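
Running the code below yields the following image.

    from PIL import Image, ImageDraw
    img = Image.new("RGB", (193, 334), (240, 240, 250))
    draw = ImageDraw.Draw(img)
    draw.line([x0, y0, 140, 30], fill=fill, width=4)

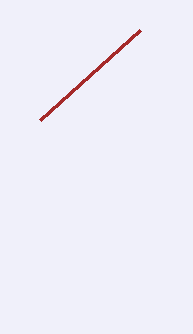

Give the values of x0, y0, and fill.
x0 = 40
y0 = 120
fill = 'brown'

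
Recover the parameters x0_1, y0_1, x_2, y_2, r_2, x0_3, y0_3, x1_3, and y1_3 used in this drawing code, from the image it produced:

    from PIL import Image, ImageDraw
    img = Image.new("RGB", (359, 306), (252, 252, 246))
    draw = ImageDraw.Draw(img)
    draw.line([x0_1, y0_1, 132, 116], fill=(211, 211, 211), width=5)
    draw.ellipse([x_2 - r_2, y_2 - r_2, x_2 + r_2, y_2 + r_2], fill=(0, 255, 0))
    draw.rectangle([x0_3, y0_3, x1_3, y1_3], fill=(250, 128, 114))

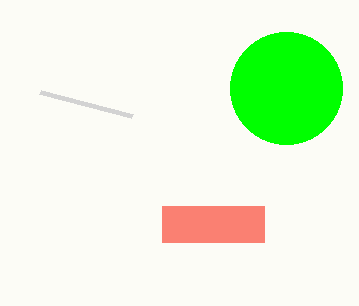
x0_1 = 40; y0_1 = 92; x_2 = 286; y_2 = 88; r_2 = 56; x0_3 = 162; y0_3 = 206; x1_3 = 264; y1_3 = 242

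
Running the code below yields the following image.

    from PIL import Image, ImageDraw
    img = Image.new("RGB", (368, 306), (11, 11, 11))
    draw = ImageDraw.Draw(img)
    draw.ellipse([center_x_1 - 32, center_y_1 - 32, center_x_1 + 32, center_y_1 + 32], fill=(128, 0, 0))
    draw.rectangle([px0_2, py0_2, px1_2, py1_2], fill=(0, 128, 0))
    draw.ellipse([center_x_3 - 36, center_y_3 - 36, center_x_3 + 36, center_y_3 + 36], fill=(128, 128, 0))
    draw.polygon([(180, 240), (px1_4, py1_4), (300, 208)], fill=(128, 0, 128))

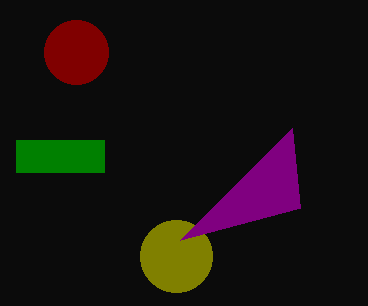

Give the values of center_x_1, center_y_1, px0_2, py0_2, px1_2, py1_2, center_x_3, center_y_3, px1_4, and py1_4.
center_x_1 = 76; center_y_1 = 52; px0_2 = 16; py0_2 = 140; px1_2 = 104; py1_2 = 172; center_x_3 = 176; center_y_3 = 256; px1_4 = 292; py1_4 = 128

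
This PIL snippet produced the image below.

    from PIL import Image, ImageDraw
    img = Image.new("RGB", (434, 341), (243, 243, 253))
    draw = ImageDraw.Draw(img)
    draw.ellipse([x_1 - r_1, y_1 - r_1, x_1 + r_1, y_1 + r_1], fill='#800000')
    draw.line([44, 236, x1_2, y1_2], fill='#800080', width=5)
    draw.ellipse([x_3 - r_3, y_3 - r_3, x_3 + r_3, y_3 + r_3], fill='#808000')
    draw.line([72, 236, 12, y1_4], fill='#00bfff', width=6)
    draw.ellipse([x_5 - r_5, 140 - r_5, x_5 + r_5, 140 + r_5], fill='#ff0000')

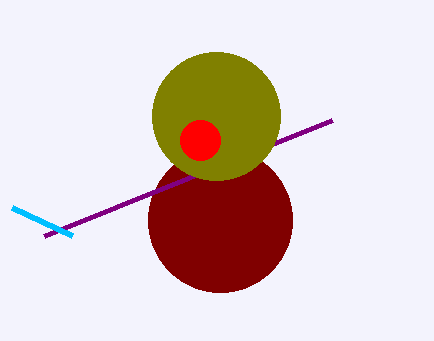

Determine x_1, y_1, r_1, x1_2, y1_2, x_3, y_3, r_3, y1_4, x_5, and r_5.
x_1 = 220
y_1 = 220
r_1 = 72
x1_2 = 332
y1_2 = 120
x_3 = 216
y_3 = 116
r_3 = 64
y1_4 = 208
x_5 = 200
r_5 = 20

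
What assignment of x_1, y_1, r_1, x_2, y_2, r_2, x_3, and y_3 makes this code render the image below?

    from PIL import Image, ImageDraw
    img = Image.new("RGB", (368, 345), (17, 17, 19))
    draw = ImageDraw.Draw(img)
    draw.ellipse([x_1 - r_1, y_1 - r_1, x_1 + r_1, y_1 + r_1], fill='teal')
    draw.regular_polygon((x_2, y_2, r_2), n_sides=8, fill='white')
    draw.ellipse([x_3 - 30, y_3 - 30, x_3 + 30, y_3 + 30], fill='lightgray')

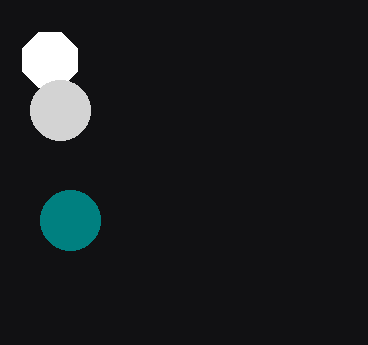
x_1 = 70; y_1 = 220; r_1 = 30; x_2 = 50; y_2 = 60; r_2 = 30; x_3 = 60; y_3 = 110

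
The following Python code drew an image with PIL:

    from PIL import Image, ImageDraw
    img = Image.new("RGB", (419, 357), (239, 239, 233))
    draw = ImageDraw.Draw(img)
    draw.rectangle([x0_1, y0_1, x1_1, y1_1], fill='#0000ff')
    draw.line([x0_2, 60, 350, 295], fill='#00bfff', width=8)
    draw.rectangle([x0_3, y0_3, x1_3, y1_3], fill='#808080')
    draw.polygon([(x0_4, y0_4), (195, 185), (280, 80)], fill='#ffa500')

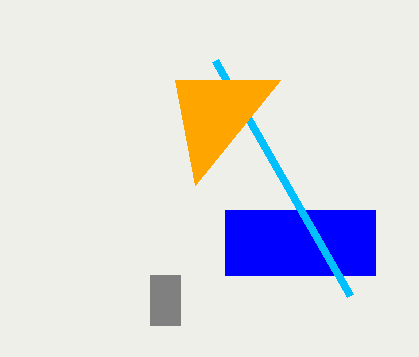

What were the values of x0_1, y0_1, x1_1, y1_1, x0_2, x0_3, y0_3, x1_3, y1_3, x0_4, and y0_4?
x0_1 = 225
y0_1 = 210
x1_1 = 375
y1_1 = 275
x0_2 = 215
x0_3 = 150
y0_3 = 275
x1_3 = 180
y1_3 = 325
x0_4 = 175
y0_4 = 80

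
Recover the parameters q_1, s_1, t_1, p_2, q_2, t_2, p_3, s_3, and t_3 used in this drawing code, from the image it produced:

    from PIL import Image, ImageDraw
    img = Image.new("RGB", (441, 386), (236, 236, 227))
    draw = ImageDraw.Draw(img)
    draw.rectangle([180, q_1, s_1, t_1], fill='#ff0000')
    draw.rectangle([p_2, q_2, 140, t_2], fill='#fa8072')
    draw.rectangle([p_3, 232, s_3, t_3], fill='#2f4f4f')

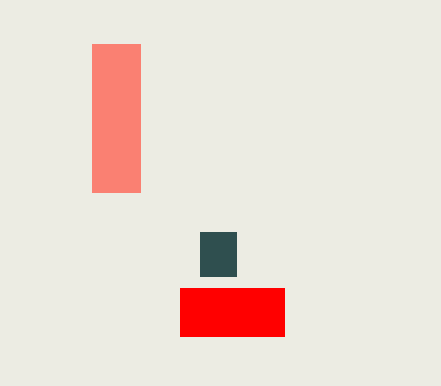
q_1 = 288
s_1 = 284
t_1 = 336
p_2 = 92
q_2 = 44
t_2 = 192
p_3 = 200
s_3 = 236
t_3 = 276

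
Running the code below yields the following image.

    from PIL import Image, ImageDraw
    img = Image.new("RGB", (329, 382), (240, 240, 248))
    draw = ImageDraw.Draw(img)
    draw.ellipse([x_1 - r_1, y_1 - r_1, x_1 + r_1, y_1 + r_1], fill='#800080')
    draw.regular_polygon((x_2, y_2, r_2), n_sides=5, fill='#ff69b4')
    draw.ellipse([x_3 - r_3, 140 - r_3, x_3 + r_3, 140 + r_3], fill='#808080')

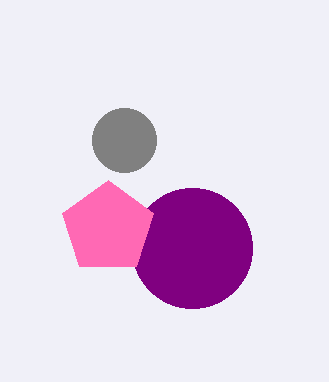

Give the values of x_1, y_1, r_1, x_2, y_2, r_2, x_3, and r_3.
x_1 = 192
y_1 = 248
r_1 = 60
x_2 = 108
y_2 = 228
r_2 = 48
x_3 = 124
r_3 = 32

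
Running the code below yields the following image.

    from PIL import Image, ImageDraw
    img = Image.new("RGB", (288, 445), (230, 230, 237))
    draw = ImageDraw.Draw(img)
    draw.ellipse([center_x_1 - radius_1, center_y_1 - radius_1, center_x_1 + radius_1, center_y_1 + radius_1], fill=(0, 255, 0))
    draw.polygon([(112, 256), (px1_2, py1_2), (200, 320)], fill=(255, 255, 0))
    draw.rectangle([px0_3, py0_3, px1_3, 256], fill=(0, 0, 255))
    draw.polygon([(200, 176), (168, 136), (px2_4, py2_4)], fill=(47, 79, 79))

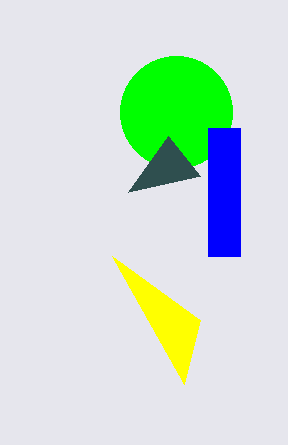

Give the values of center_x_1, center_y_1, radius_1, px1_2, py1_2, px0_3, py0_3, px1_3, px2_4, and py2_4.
center_x_1 = 176, center_y_1 = 112, radius_1 = 56, px1_2 = 184, py1_2 = 384, px0_3 = 208, py0_3 = 128, px1_3 = 240, px2_4 = 128, py2_4 = 192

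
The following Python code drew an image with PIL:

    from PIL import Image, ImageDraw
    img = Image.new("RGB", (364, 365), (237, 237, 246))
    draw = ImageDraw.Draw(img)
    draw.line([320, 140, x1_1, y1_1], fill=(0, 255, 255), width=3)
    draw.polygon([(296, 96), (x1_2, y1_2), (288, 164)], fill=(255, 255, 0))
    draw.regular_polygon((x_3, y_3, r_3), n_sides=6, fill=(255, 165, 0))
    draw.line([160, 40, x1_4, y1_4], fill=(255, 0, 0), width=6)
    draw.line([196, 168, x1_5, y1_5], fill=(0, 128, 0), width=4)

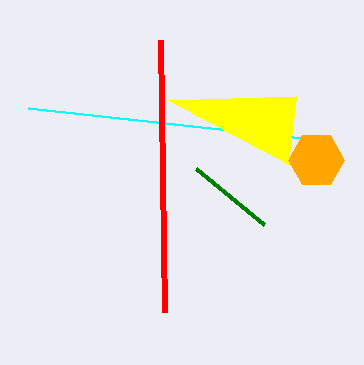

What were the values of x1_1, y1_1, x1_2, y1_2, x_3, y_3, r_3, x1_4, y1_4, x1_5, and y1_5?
x1_1 = 28
y1_1 = 108
x1_2 = 168
y1_2 = 100
x_3 = 316
y_3 = 160
r_3 = 28
x1_4 = 164
y1_4 = 312
x1_5 = 264
y1_5 = 224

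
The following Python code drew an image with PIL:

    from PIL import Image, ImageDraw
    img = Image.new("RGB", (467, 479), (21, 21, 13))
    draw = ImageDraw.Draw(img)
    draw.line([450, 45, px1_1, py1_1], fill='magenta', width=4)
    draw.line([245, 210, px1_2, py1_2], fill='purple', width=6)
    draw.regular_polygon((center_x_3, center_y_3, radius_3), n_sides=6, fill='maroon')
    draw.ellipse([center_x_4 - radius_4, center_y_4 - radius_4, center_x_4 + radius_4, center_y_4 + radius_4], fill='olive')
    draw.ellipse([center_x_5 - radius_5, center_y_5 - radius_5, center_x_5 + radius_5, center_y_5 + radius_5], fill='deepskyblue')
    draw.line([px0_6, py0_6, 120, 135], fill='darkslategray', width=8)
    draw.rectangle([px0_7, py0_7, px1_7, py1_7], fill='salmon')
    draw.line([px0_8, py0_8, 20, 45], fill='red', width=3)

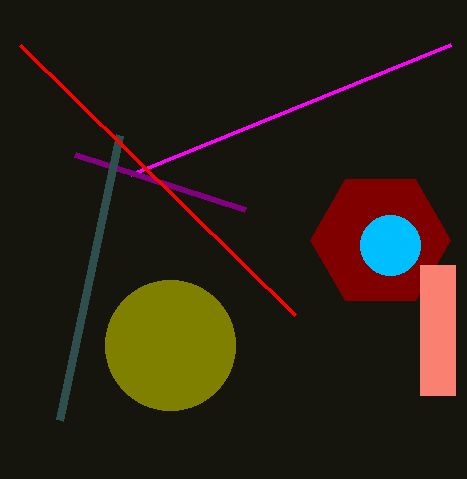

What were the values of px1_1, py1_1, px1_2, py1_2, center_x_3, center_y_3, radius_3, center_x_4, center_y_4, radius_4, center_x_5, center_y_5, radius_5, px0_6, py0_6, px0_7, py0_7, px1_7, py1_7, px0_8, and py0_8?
px1_1 = 130; py1_1 = 175; px1_2 = 75; py1_2 = 155; center_x_3 = 380; center_y_3 = 240; radius_3 = 70; center_x_4 = 170; center_y_4 = 345; radius_4 = 65; center_x_5 = 390; center_y_5 = 245; radius_5 = 30; px0_6 = 60; py0_6 = 420; px0_7 = 420; py0_7 = 265; px1_7 = 455; py1_7 = 395; px0_8 = 295; py0_8 = 315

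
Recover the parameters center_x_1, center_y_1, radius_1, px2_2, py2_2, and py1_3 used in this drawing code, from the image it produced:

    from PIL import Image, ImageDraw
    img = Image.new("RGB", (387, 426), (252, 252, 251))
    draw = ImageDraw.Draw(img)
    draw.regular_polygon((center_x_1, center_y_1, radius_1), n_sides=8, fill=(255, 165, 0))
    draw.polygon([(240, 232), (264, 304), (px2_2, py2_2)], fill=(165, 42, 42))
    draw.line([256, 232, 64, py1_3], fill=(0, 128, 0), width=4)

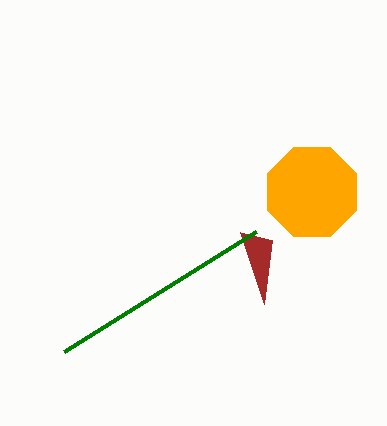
center_x_1 = 312; center_y_1 = 192; radius_1 = 48; px2_2 = 272; py2_2 = 240; py1_3 = 352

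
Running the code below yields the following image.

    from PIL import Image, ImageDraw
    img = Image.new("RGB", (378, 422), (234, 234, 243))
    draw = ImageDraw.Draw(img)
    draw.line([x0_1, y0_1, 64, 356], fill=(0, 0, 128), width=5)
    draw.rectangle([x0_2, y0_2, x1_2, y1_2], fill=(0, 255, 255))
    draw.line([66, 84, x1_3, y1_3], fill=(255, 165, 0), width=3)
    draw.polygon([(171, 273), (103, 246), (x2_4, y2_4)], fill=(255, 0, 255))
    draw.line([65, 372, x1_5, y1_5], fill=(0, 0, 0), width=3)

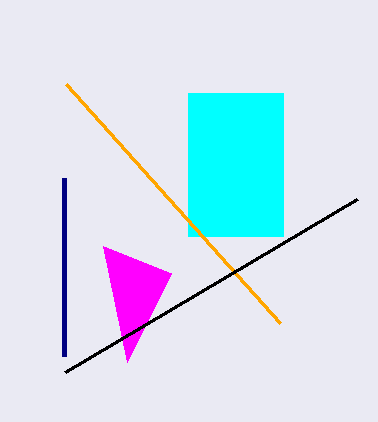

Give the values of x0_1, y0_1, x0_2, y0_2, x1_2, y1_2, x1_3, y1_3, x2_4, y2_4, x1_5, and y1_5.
x0_1 = 64; y0_1 = 178; x0_2 = 188; y0_2 = 93; x1_2 = 283; y1_2 = 236; x1_3 = 280; y1_3 = 323; x2_4 = 127; y2_4 = 362; x1_5 = 357; y1_5 = 199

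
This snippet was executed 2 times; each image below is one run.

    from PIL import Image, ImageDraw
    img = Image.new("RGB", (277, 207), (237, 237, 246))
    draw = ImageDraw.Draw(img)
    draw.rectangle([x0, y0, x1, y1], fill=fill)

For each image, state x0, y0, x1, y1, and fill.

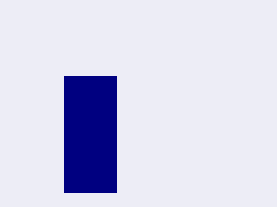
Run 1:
x0 = 64; y0 = 76; x1 = 116; y1 = 192; fill = 'navy'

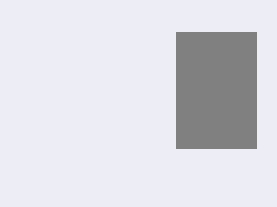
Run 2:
x0 = 176, y0 = 32, x1 = 256, y1 = 148, fill = 'gray'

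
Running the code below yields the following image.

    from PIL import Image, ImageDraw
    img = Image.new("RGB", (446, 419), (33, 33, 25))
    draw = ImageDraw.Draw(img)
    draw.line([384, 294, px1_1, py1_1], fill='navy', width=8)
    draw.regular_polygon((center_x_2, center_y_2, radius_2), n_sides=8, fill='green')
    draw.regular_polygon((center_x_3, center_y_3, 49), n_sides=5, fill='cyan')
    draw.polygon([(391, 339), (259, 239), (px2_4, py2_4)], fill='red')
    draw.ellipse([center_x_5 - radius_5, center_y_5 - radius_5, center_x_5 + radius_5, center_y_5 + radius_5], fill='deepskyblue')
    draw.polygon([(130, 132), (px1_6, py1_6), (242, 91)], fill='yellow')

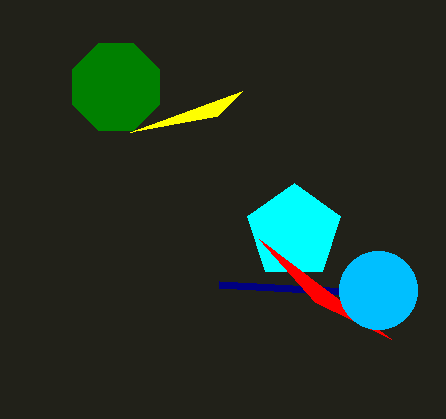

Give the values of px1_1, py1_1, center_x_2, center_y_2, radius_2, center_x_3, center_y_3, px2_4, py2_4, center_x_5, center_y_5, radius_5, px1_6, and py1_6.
px1_1 = 219, py1_1 = 285, center_x_2 = 116, center_y_2 = 87, radius_2 = 47, center_x_3 = 294, center_y_3 = 232, px2_4 = 315, py2_4 = 302, center_x_5 = 378, center_y_5 = 290, radius_5 = 39, px1_6 = 217, py1_6 = 116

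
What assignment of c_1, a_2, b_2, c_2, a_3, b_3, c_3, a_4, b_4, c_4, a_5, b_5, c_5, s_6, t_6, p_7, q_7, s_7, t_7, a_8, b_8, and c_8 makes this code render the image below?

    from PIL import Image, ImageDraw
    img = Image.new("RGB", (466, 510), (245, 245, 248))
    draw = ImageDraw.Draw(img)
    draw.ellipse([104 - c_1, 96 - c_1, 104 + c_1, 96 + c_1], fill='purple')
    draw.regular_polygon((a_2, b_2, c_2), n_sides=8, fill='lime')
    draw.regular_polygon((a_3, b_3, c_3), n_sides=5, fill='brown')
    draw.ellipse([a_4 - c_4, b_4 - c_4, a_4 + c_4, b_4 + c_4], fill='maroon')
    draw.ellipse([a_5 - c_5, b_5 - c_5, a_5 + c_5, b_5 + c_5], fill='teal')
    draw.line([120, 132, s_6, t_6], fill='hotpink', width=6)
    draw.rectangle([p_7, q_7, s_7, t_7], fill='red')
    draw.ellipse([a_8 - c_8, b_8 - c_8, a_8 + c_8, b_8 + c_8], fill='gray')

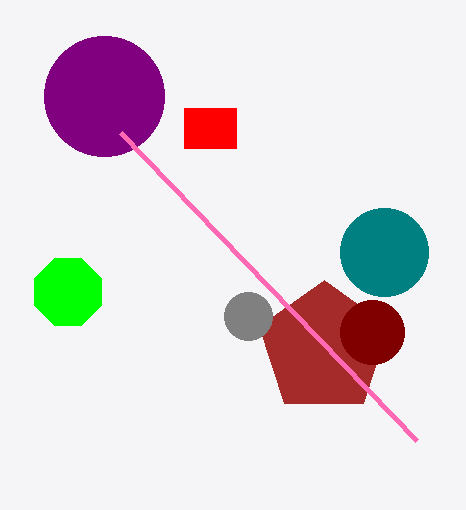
c_1 = 60
a_2 = 68
b_2 = 292
c_2 = 36
a_3 = 324
b_3 = 348
c_3 = 68
a_4 = 372
b_4 = 332
c_4 = 32
a_5 = 384
b_5 = 252
c_5 = 44
s_6 = 416
t_6 = 440
p_7 = 184
q_7 = 108
s_7 = 236
t_7 = 148
a_8 = 248
b_8 = 316
c_8 = 24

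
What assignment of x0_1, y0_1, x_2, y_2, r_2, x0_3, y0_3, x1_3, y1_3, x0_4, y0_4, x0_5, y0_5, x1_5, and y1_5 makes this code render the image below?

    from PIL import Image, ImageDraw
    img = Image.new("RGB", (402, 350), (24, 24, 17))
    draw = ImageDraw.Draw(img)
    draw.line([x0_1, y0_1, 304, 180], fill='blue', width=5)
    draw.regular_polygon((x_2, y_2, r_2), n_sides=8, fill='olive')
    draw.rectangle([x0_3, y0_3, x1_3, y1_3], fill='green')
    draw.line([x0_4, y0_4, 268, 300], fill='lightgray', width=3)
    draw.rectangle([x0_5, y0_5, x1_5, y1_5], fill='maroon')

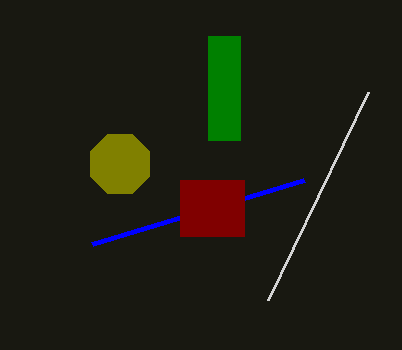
x0_1 = 92
y0_1 = 244
x_2 = 120
y_2 = 164
r_2 = 32
x0_3 = 208
y0_3 = 36
x1_3 = 240
y1_3 = 140
x0_4 = 368
y0_4 = 92
x0_5 = 180
y0_5 = 180
x1_5 = 244
y1_5 = 236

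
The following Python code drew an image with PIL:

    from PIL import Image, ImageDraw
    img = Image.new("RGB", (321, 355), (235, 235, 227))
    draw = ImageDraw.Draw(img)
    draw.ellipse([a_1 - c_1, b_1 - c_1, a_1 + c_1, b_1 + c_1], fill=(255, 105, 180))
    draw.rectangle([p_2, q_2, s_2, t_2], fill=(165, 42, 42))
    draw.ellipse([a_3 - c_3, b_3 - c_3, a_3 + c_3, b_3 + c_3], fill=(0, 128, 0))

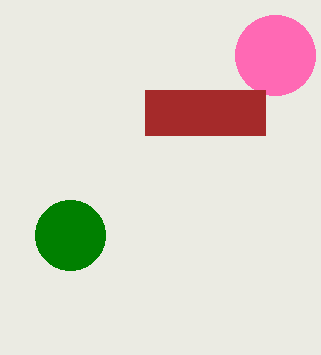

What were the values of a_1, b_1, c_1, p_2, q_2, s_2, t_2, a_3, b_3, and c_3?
a_1 = 275
b_1 = 55
c_1 = 40
p_2 = 145
q_2 = 90
s_2 = 265
t_2 = 135
a_3 = 70
b_3 = 235
c_3 = 35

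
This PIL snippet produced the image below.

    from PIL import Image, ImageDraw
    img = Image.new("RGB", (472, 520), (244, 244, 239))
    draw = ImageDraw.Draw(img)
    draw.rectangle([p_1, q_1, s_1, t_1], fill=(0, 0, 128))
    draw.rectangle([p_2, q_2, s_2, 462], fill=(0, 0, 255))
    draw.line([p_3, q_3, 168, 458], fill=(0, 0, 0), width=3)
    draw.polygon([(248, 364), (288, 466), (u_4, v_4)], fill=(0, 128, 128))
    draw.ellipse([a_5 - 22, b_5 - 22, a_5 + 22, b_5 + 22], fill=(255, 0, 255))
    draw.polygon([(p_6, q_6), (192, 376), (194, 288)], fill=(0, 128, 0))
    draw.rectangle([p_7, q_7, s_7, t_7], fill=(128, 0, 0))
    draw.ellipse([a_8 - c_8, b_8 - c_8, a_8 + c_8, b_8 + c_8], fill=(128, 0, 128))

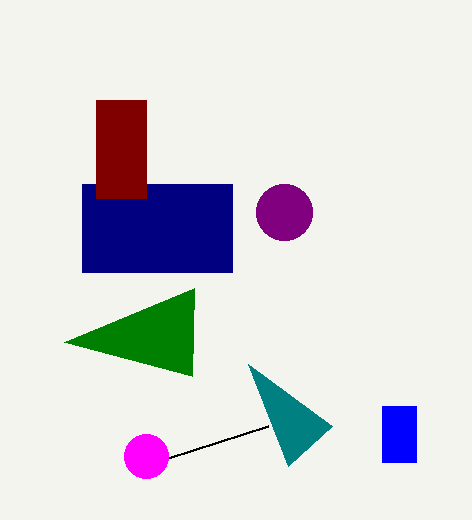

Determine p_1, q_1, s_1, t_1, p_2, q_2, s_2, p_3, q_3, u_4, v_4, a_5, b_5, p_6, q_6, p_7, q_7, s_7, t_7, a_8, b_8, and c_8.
p_1 = 82
q_1 = 184
s_1 = 232
t_1 = 272
p_2 = 382
q_2 = 406
s_2 = 416
p_3 = 268
q_3 = 426
u_4 = 332
v_4 = 426
a_5 = 146
b_5 = 456
p_6 = 64
q_6 = 342
p_7 = 96
q_7 = 100
s_7 = 146
t_7 = 198
a_8 = 284
b_8 = 212
c_8 = 28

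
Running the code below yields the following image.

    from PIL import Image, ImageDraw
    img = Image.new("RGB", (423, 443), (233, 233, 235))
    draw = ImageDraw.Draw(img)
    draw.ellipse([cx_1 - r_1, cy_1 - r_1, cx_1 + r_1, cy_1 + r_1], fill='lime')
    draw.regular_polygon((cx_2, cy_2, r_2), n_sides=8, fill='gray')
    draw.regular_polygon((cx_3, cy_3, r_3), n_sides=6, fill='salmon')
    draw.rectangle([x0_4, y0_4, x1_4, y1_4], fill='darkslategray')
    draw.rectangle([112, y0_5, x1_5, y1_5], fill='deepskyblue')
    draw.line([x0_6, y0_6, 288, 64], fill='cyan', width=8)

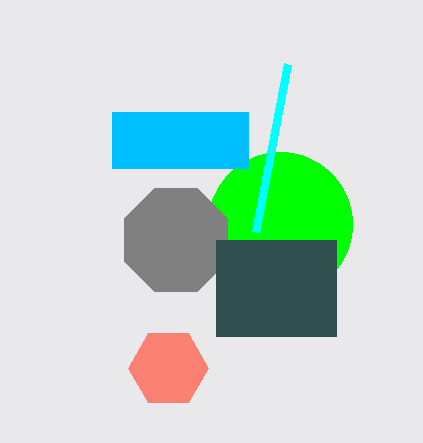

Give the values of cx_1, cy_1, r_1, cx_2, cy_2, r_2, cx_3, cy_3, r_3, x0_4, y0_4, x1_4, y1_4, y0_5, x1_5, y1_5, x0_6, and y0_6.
cx_1 = 280; cy_1 = 224; r_1 = 72; cx_2 = 176; cy_2 = 240; r_2 = 56; cx_3 = 168; cy_3 = 368; r_3 = 40; x0_4 = 216; y0_4 = 240; x1_4 = 336; y1_4 = 336; y0_5 = 112; x1_5 = 248; y1_5 = 168; x0_6 = 256; y0_6 = 232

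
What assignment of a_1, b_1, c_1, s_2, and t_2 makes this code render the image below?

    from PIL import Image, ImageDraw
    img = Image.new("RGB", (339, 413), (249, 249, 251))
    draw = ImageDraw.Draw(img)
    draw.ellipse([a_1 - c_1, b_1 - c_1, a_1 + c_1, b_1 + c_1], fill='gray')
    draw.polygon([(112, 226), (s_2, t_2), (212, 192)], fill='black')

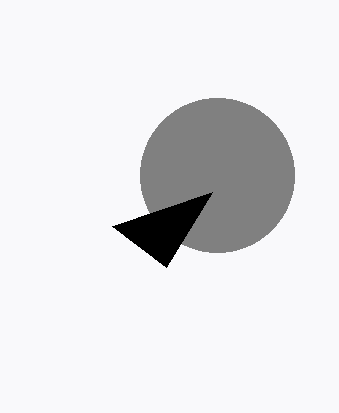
a_1 = 217; b_1 = 175; c_1 = 77; s_2 = 166; t_2 = 267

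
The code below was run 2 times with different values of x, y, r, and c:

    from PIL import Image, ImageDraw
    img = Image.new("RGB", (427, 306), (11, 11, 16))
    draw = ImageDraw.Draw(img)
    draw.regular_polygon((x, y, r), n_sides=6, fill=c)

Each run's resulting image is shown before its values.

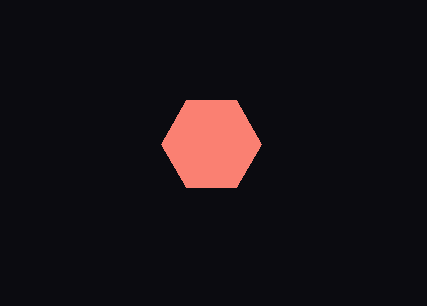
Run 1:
x = 211; y = 144; r = 50; c = 'salmon'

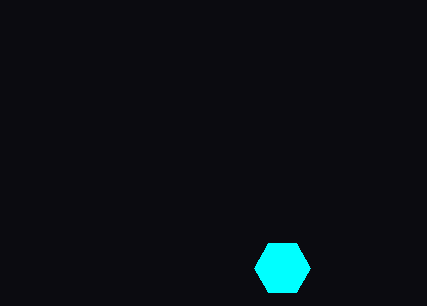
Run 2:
x = 282, y = 268, r = 28, c = 'cyan'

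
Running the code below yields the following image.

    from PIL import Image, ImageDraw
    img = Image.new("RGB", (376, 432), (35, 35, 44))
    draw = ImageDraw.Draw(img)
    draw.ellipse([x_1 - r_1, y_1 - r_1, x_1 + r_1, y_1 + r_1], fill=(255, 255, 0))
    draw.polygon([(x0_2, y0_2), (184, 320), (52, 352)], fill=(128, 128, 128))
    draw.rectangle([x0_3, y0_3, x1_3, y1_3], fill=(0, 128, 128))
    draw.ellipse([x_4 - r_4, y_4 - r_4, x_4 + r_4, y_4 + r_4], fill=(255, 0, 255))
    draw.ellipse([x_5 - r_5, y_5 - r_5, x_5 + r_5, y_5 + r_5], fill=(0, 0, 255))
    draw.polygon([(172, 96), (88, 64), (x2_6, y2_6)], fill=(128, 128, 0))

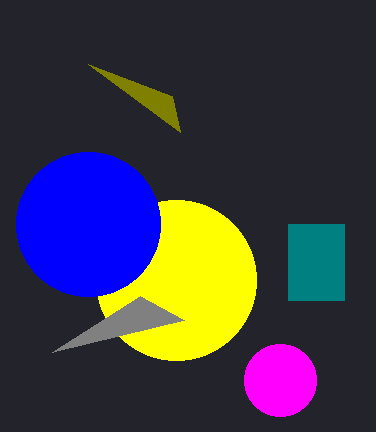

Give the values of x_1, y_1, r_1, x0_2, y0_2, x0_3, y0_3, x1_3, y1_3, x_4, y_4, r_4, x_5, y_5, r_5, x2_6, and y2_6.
x_1 = 176, y_1 = 280, r_1 = 80, x0_2 = 140, y0_2 = 296, x0_3 = 288, y0_3 = 224, x1_3 = 344, y1_3 = 300, x_4 = 280, y_4 = 380, r_4 = 36, x_5 = 88, y_5 = 224, r_5 = 72, x2_6 = 180, y2_6 = 132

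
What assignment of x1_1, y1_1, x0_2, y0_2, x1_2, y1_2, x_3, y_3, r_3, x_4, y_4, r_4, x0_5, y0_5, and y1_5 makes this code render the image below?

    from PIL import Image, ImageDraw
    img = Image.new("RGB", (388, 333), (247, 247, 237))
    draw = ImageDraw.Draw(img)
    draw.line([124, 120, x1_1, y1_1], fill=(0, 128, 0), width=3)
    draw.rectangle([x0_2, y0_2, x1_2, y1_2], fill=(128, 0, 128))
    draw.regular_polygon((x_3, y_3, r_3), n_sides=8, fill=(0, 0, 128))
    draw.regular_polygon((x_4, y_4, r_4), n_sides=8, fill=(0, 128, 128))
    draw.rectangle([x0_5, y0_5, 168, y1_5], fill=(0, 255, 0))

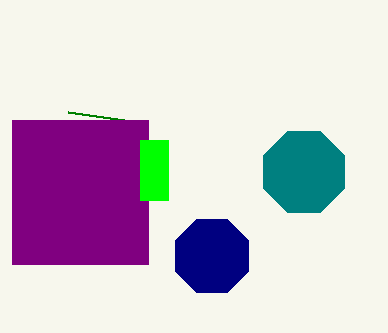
x1_1 = 68; y1_1 = 112; x0_2 = 12; y0_2 = 120; x1_2 = 148; y1_2 = 264; x_3 = 212; y_3 = 256; r_3 = 40; x_4 = 304; y_4 = 172; r_4 = 44; x0_5 = 140; y0_5 = 140; y1_5 = 200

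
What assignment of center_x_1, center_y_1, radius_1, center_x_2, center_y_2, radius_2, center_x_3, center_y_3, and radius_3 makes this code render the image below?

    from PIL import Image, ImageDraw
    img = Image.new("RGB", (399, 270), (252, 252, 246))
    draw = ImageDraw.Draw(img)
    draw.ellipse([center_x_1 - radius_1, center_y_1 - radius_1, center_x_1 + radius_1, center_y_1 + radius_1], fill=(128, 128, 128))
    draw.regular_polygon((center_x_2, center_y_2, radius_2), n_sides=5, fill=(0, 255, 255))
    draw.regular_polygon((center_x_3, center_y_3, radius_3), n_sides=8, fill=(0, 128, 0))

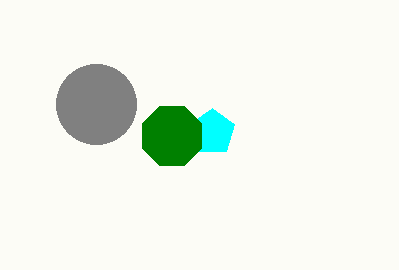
center_x_1 = 96; center_y_1 = 104; radius_1 = 40; center_x_2 = 212; center_y_2 = 132; radius_2 = 24; center_x_3 = 172; center_y_3 = 136; radius_3 = 32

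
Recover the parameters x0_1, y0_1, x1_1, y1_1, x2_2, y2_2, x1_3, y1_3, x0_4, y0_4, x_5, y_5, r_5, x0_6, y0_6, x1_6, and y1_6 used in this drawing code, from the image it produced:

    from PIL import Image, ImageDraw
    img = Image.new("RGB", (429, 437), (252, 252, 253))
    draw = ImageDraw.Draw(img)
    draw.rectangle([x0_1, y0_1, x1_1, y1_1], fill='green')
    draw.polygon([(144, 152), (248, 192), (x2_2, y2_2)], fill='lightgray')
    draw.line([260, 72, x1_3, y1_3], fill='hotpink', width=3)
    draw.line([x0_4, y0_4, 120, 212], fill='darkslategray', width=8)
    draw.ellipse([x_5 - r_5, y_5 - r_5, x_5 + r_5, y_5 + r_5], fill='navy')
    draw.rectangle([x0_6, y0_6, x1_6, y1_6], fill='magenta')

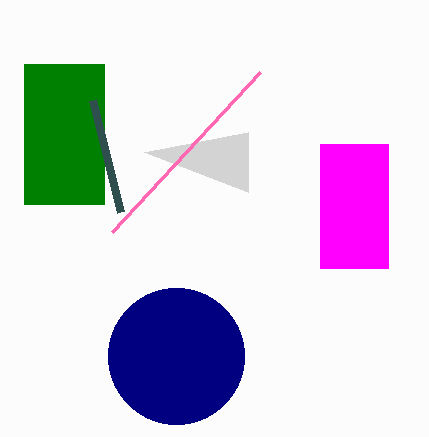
x0_1 = 24, y0_1 = 64, x1_1 = 104, y1_1 = 204, x2_2 = 248, y2_2 = 132, x1_3 = 112, y1_3 = 232, x0_4 = 92, y0_4 = 100, x_5 = 176, y_5 = 356, r_5 = 68, x0_6 = 320, y0_6 = 144, x1_6 = 388, y1_6 = 268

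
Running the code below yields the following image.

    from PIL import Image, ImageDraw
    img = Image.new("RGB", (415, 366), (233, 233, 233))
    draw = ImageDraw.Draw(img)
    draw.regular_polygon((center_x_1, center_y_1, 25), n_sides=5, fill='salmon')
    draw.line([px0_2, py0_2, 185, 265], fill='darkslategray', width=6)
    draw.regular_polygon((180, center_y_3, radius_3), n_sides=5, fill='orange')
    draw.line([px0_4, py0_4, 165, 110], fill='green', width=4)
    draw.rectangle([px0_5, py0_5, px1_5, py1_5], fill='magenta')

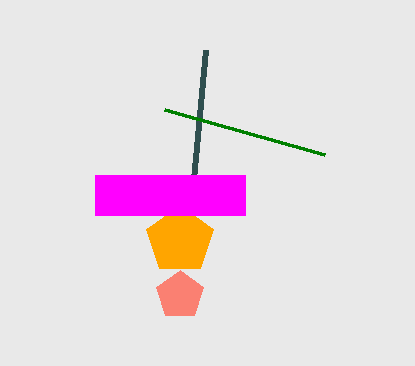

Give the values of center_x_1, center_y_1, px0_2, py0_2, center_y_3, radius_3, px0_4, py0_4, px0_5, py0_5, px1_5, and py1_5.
center_x_1 = 180, center_y_1 = 295, px0_2 = 205, py0_2 = 50, center_y_3 = 240, radius_3 = 35, px0_4 = 325, py0_4 = 155, px0_5 = 95, py0_5 = 175, px1_5 = 245, py1_5 = 215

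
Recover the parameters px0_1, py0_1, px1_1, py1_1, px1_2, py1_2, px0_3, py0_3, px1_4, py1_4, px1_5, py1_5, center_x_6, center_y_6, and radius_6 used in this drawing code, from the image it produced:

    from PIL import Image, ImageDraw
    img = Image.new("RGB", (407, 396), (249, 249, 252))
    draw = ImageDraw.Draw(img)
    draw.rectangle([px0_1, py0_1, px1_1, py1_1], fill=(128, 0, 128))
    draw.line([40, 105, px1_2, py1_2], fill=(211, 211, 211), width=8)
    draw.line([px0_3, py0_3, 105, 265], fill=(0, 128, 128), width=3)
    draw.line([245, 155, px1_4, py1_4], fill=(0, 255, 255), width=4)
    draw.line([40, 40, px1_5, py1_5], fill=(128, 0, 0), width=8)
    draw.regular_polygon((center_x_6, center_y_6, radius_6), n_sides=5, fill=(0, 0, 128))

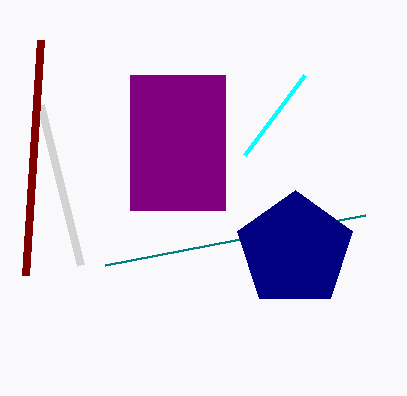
px0_1 = 130, py0_1 = 75, px1_1 = 225, py1_1 = 210, px1_2 = 80, py1_2 = 265, px0_3 = 365, py0_3 = 215, px1_4 = 305, py1_4 = 75, px1_5 = 25, py1_5 = 275, center_x_6 = 295, center_y_6 = 250, radius_6 = 60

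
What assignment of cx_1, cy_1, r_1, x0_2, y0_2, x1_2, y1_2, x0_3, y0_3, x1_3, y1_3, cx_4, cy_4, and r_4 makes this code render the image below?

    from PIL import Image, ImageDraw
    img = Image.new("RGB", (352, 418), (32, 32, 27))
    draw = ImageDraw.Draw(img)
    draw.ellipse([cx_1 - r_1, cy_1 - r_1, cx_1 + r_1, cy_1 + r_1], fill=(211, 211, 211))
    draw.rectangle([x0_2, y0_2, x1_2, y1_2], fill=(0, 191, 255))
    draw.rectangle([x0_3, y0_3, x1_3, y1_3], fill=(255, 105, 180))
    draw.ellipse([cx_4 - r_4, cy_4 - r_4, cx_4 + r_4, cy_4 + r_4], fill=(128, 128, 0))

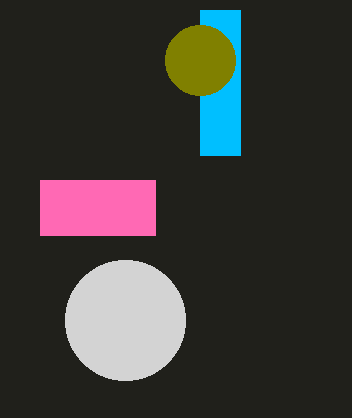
cx_1 = 125; cy_1 = 320; r_1 = 60; x0_2 = 200; y0_2 = 10; x1_2 = 240; y1_2 = 155; x0_3 = 40; y0_3 = 180; x1_3 = 155; y1_3 = 235; cx_4 = 200; cy_4 = 60; r_4 = 35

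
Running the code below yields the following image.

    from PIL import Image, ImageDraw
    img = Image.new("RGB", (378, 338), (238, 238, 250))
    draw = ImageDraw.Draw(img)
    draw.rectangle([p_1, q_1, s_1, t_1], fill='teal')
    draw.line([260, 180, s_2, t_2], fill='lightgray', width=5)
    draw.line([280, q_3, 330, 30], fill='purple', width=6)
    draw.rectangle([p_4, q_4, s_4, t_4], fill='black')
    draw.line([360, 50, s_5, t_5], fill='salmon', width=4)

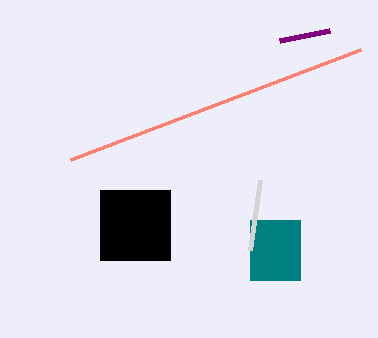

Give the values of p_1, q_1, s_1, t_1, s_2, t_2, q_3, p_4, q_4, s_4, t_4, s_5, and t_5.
p_1 = 250; q_1 = 220; s_1 = 300; t_1 = 280; s_2 = 250; t_2 = 250; q_3 = 40; p_4 = 100; q_4 = 190; s_4 = 170; t_4 = 260; s_5 = 70; t_5 = 160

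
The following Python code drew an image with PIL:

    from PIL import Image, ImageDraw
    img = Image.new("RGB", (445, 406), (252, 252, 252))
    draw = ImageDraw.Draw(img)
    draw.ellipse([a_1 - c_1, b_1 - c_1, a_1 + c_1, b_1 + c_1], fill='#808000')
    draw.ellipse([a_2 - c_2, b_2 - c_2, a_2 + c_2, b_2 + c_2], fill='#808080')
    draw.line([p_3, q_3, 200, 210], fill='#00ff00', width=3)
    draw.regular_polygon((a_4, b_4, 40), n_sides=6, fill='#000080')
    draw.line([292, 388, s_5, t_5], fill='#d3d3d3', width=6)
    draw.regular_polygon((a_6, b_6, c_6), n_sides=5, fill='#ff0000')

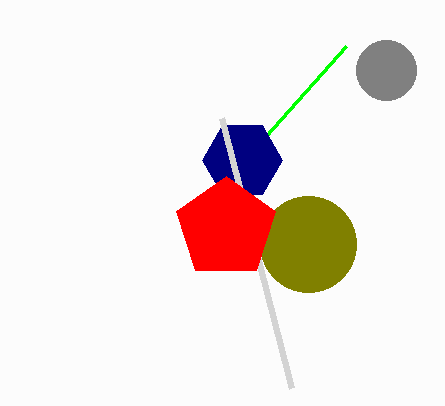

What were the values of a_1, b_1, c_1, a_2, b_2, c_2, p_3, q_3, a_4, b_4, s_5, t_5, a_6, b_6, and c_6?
a_1 = 308
b_1 = 244
c_1 = 48
a_2 = 386
b_2 = 70
c_2 = 30
p_3 = 346
q_3 = 46
a_4 = 242
b_4 = 160
s_5 = 222
t_5 = 118
a_6 = 226
b_6 = 228
c_6 = 52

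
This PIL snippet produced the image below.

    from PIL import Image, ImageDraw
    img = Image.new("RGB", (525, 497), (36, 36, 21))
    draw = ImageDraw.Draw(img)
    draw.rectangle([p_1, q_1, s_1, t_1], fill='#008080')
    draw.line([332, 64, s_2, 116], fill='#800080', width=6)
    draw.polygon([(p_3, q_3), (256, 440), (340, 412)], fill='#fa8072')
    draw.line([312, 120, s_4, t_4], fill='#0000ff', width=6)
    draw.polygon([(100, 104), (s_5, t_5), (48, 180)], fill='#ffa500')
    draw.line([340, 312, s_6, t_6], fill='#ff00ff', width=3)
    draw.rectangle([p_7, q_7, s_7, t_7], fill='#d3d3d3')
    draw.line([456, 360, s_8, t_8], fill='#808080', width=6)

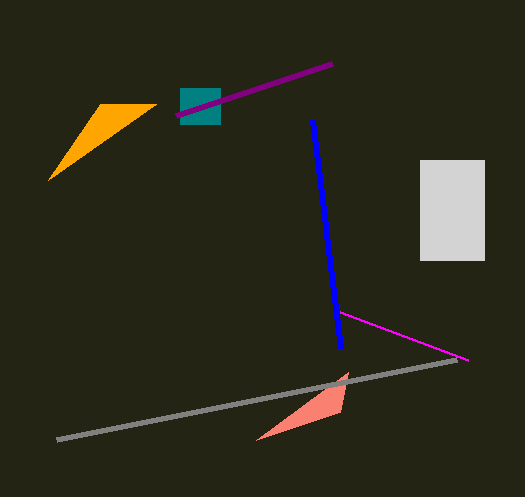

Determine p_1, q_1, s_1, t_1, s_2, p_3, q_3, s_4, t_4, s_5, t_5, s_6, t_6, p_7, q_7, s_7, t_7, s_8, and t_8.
p_1 = 180, q_1 = 88, s_1 = 220, t_1 = 124, s_2 = 176, p_3 = 348, q_3 = 372, s_4 = 340, t_4 = 348, s_5 = 156, t_5 = 104, s_6 = 468, t_6 = 360, p_7 = 420, q_7 = 160, s_7 = 484, t_7 = 260, s_8 = 56, t_8 = 440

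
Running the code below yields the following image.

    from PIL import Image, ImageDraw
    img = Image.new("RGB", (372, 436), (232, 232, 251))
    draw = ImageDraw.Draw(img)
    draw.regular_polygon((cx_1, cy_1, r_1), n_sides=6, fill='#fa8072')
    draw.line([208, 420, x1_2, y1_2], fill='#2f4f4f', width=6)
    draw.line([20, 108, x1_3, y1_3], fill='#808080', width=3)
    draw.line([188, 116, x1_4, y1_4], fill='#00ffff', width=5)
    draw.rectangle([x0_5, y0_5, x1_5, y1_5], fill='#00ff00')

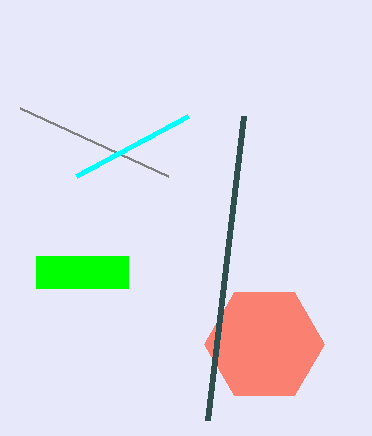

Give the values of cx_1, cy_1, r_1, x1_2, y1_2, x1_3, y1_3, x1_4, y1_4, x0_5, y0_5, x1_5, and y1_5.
cx_1 = 264
cy_1 = 344
r_1 = 60
x1_2 = 244
y1_2 = 116
x1_3 = 168
y1_3 = 176
x1_4 = 76
y1_4 = 176
x0_5 = 36
y0_5 = 256
x1_5 = 128
y1_5 = 288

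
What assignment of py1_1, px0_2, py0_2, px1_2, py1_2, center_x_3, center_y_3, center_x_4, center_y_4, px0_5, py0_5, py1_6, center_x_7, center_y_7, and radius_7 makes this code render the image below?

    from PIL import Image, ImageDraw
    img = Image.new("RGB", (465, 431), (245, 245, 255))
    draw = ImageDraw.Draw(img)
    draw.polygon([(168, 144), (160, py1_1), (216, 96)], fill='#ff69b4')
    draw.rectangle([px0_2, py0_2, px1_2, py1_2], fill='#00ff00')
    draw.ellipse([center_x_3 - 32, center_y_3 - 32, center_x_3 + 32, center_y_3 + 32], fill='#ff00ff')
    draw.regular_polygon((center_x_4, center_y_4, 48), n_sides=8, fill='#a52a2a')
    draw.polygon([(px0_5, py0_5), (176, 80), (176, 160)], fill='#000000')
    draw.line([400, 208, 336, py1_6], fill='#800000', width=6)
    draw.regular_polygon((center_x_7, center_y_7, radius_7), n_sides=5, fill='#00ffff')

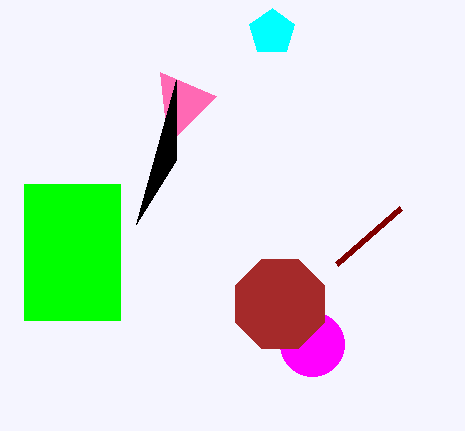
py1_1 = 72
px0_2 = 24
py0_2 = 184
px1_2 = 120
py1_2 = 320
center_x_3 = 312
center_y_3 = 344
center_x_4 = 280
center_y_4 = 304
px0_5 = 136
py0_5 = 224
py1_6 = 264
center_x_7 = 272
center_y_7 = 32
radius_7 = 24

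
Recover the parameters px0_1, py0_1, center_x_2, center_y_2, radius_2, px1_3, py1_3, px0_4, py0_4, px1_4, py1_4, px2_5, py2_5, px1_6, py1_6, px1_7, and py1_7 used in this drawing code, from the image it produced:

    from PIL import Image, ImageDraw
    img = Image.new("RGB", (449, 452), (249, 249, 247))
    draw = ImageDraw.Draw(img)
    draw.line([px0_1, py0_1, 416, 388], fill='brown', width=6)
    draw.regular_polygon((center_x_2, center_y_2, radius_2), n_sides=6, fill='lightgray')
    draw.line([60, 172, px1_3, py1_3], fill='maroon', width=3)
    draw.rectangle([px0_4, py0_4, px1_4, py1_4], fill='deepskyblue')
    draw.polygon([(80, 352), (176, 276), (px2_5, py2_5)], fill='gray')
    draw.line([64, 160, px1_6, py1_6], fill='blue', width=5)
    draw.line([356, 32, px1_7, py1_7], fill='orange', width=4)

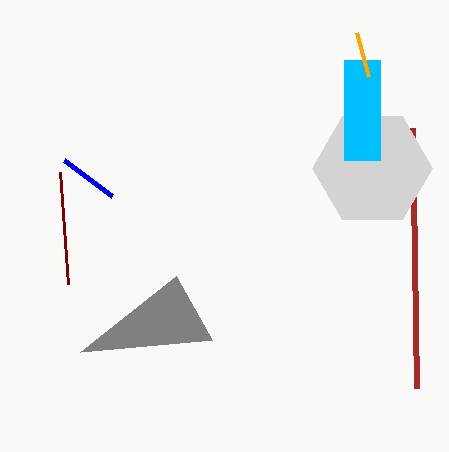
px0_1 = 412
py0_1 = 128
center_x_2 = 372
center_y_2 = 168
radius_2 = 60
px1_3 = 68
py1_3 = 284
px0_4 = 344
py0_4 = 60
px1_4 = 380
py1_4 = 160
px2_5 = 212
py2_5 = 340
px1_6 = 112
py1_6 = 196
px1_7 = 368
py1_7 = 76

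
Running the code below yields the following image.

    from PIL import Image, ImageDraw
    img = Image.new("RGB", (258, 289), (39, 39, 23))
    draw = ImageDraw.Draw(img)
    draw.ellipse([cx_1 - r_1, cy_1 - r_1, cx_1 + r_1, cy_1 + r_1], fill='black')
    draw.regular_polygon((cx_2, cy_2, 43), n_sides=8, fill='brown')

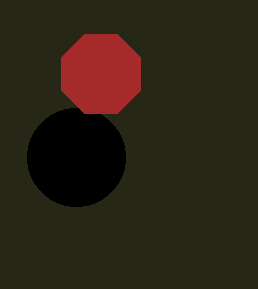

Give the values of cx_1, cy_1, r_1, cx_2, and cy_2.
cx_1 = 76; cy_1 = 157; r_1 = 49; cx_2 = 101; cy_2 = 74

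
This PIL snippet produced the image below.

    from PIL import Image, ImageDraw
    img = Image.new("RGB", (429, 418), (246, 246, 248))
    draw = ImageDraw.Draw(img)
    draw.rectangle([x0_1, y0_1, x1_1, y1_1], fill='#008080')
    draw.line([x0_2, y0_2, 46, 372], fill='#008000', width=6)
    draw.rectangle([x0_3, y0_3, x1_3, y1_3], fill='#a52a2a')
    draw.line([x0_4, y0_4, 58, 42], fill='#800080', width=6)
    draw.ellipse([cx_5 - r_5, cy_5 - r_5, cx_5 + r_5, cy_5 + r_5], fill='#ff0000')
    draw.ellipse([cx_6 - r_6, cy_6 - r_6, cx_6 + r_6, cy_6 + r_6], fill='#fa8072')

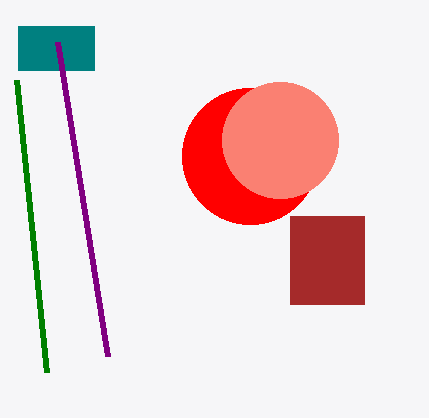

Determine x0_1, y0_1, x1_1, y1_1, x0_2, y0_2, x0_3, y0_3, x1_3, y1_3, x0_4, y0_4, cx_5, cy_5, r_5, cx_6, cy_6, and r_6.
x0_1 = 18, y0_1 = 26, x1_1 = 94, y1_1 = 70, x0_2 = 16, y0_2 = 80, x0_3 = 290, y0_3 = 216, x1_3 = 364, y1_3 = 304, x0_4 = 108, y0_4 = 356, cx_5 = 250, cy_5 = 156, r_5 = 68, cx_6 = 280, cy_6 = 140, r_6 = 58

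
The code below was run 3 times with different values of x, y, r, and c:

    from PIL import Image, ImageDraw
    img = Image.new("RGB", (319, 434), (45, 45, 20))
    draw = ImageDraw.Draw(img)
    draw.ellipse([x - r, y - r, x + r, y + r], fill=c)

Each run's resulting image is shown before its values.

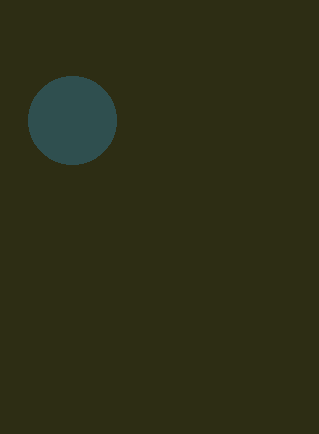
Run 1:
x = 72, y = 120, r = 44, c = 'darkslategray'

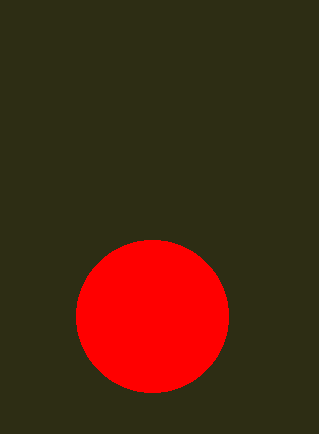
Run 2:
x = 152, y = 316, r = 76, c = 'red'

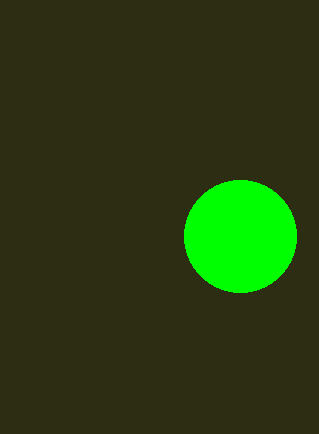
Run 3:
x = 240
y = 236
r = 56
c = 'lime'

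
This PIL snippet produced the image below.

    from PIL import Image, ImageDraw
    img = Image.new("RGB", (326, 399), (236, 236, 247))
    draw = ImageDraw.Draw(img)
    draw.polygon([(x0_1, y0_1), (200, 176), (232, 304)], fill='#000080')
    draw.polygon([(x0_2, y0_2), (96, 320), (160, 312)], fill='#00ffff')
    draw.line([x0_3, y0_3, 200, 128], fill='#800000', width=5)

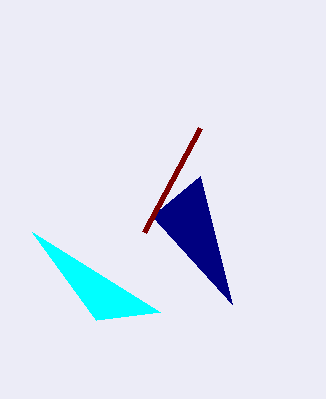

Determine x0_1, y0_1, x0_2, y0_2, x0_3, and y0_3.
x0_1 = 152, y0_1 = 216, x0_2 = 32, y0_2 = 232, x0_3 = 144, y0_3 = 232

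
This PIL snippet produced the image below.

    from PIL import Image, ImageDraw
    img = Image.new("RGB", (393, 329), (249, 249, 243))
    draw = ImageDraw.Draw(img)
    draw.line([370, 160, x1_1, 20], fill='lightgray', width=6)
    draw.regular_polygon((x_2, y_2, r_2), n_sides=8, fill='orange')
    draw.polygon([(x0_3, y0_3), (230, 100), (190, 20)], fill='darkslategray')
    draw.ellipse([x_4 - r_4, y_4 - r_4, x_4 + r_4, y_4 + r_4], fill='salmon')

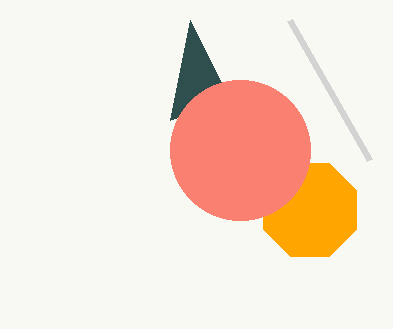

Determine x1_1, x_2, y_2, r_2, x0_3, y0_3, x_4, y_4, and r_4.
x1_1 = 290
x_2 = 310
y_2 = 210
r_2 = 50
x0_3 = 170
y0_3 = 120
x_4 = 240
y_4 = 150
r_4 = 70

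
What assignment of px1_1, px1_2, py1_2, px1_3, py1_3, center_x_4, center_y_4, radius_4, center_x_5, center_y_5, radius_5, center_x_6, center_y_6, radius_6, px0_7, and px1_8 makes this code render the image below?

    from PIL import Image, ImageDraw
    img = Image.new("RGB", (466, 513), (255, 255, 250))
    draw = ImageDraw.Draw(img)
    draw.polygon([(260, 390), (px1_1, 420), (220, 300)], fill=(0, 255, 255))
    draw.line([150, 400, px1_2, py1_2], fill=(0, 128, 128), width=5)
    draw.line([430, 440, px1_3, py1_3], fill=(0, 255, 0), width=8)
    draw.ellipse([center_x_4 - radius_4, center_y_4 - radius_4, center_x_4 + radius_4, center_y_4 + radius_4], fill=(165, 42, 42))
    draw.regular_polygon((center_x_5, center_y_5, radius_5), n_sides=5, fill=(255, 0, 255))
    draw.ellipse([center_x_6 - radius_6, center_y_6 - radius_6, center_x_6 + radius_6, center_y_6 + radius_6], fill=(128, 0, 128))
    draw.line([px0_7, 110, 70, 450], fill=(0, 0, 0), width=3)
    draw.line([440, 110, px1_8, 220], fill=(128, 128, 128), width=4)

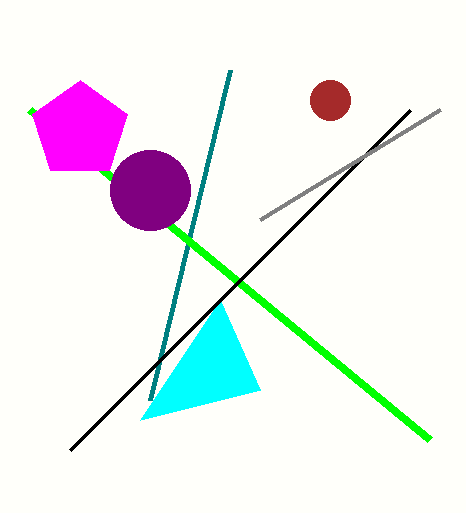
px1_1 = 140, px1_2 = 230, py1_2 = 70, px1_3 = 30, py1_3 = 110, center_x_4 = 330, center_y_4 = 100, radius_4 = 20, center_x_5 = 80, center_y_5 = 130, radius_5 = 50, center_x_6 = 150, center_y_6 = 190, radius_6 = 40, px0_7 = 410, px1_8 = 260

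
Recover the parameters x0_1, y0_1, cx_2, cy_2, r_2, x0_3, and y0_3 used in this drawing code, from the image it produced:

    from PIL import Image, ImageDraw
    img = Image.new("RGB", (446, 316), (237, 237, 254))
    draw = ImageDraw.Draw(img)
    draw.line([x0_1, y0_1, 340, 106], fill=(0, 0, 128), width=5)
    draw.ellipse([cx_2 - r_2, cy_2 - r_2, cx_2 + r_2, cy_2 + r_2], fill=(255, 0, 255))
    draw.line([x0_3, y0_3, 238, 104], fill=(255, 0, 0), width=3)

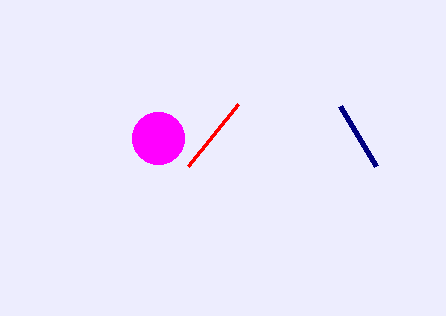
x0_1 = 376; y0_1 = 166; cx_2 = 158; cy_2 = 138; r_2 = 26; x0_3 = 188; y0_3 = 166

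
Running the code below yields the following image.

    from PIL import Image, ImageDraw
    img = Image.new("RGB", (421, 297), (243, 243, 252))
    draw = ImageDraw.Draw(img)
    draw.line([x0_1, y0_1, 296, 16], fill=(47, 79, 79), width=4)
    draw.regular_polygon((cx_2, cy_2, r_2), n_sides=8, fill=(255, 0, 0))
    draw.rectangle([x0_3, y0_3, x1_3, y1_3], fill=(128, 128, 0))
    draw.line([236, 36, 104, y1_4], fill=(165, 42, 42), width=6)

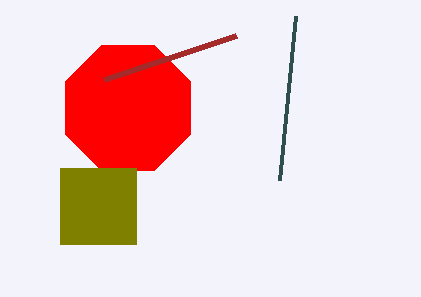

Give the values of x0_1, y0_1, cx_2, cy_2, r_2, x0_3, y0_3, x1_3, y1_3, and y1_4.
x0_1 = 280
y0_1 = 180
cx_2 = 128
cy_2 = 108
r_2 = 68
x0_3 = 60
y0_3 = 168
x1_3 = 136
y1_3 = 244
y1_4 = 80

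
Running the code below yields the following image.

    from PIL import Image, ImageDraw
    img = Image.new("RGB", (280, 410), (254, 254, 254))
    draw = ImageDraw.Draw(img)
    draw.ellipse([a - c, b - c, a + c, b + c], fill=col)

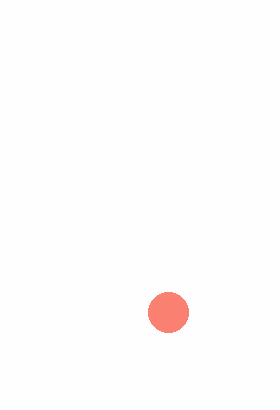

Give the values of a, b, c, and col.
a = 168; b = 312; c = 20; col = 'salmon'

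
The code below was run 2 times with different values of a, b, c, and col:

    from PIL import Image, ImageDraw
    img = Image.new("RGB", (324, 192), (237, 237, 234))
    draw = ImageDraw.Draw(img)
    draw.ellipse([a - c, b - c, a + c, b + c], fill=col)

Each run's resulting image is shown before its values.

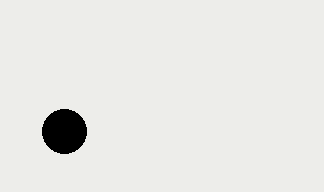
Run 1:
a = 64
b = 131
c = 22
col = 'black'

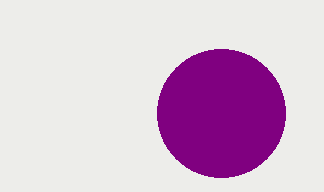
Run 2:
a = 221; b = 113; c = 64; col = 'purple'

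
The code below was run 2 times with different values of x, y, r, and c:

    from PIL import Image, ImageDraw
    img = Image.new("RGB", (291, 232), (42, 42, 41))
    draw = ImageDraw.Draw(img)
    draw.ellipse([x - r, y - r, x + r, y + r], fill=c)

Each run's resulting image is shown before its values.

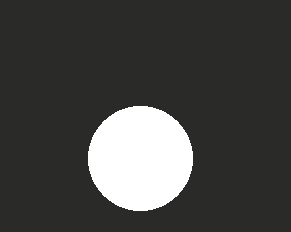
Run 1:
x = 140; y = 158; r = 52; c = 'white'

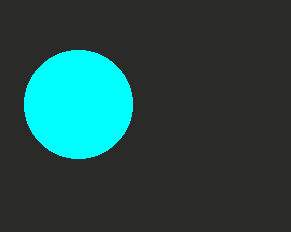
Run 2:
x = 78; y = 104; r = 54; c = 'cyan'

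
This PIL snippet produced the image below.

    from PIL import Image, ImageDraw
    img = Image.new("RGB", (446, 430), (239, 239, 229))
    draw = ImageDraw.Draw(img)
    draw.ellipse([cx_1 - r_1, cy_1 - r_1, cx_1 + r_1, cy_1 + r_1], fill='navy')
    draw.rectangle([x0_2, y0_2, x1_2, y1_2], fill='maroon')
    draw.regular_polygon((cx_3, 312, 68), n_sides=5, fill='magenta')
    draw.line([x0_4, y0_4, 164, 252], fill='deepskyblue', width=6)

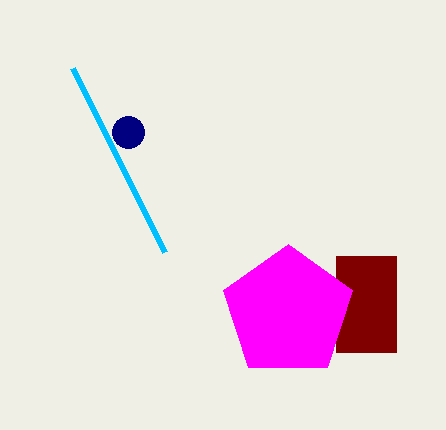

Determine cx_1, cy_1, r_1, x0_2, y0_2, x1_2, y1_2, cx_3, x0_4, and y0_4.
cx_1 = 128
cy_1 = 132
r_1 = 16
x0_2 = 336
y0_2 = 256
x1_2 = 396
y1_2 = 352
cx_3 = 288
x0_4 = 72
y0_4 = 68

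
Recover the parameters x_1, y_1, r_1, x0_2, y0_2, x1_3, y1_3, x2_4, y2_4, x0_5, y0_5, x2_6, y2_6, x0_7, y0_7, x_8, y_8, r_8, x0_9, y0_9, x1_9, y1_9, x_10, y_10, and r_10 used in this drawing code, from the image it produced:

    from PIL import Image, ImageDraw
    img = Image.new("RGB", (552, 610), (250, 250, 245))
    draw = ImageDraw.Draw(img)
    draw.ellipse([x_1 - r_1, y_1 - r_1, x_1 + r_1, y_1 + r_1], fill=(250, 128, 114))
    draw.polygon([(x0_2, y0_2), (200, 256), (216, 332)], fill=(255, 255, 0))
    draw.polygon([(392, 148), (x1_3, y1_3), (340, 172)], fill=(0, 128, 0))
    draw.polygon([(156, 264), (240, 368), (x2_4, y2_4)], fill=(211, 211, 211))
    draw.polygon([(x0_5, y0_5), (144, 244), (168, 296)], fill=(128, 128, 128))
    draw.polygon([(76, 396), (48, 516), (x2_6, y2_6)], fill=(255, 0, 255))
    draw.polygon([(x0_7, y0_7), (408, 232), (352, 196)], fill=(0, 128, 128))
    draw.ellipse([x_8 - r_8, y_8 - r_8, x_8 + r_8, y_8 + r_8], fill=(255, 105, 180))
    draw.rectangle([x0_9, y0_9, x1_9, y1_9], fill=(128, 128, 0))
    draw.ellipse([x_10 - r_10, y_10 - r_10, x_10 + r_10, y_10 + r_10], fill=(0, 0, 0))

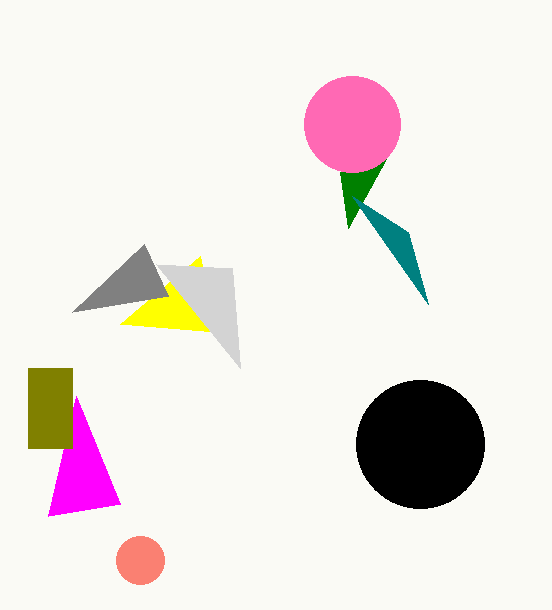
x_1 = 140; y_1 = 560; r_1 = 24; x0_2 = 120; y0_2 = 324; x1_3 = 348; y1_3 = 228; x2_4 = 232; y2_4 = 268; x0_5 = 72; y0_5 = 312; x2_6 = 120; y2_6 = 504; x0_7 = 428; y0_7 = 304; x_8 = 352; y_8 = 124; r_8 = 48; x0_9 = 28; y0_9 = 368; x1_9 = 72; y1_9 = 448; x_10 = 420; y_10 = 444; r_10 = 64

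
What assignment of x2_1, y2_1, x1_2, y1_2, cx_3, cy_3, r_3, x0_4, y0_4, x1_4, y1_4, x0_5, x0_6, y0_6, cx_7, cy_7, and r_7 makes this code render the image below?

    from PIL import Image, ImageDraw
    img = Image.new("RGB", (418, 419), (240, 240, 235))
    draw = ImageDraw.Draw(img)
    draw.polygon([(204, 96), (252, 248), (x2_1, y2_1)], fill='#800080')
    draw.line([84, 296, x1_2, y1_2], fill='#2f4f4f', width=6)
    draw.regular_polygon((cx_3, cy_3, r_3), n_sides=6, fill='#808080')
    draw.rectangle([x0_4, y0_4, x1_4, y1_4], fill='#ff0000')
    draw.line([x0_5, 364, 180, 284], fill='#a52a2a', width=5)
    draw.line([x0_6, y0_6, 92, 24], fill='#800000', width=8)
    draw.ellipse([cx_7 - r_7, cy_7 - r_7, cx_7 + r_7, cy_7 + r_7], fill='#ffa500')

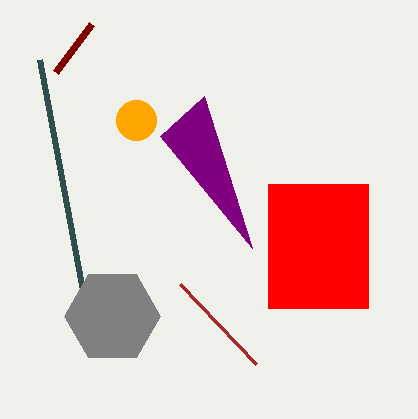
x2_1 = 160
y2_1 = 136
x1_2 = 40
y1_2 = 60
cx_3 = 112
cy_3 = 316
r_3 = 48
x0_4 = 268
y0_4 = 184
x1_4 = 368
y1_4 = 308
x0_5 = 256
x0_6 = 56
y0_6 = 72
cx_7 = 136
cy_7 = 120
r_7 = 20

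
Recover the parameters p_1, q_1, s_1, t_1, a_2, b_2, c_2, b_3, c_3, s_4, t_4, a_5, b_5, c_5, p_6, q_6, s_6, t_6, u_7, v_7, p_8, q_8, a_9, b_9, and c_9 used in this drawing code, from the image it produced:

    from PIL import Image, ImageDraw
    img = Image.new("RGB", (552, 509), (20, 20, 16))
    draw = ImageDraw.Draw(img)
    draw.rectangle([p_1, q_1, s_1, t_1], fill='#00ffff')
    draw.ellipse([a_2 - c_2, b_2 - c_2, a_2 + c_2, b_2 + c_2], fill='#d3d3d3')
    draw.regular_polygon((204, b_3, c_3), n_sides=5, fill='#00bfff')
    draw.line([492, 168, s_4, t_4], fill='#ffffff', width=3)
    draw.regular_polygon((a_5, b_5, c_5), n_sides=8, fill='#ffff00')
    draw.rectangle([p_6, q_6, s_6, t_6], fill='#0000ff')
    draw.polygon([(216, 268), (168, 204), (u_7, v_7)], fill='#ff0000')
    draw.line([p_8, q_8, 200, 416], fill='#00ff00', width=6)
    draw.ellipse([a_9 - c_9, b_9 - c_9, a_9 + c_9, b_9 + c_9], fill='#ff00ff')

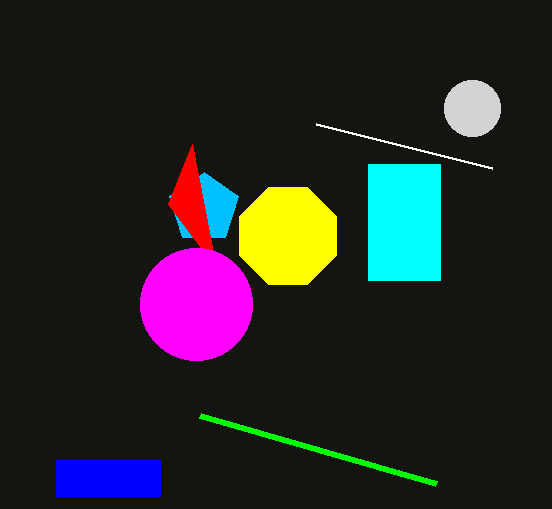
p_1 = 368, q_1 = 164, s_1 = 440, t_1 = 280, a_2 = 472, b_2 = 108, c_2 = 28, b_3 = 208, c_3 = 36, s_4 = 316, t_4 = 124, a_5 = 288, b_5 = 236, c_5 = 52, p_6 = 56, q_6 = 460, s_6 = 160, t_6 = 496, u_7 = 192, v_7 = 144, p_8 = 436, q_8 = 484, a_9 = 196, b_9 = 304, c_9 = 56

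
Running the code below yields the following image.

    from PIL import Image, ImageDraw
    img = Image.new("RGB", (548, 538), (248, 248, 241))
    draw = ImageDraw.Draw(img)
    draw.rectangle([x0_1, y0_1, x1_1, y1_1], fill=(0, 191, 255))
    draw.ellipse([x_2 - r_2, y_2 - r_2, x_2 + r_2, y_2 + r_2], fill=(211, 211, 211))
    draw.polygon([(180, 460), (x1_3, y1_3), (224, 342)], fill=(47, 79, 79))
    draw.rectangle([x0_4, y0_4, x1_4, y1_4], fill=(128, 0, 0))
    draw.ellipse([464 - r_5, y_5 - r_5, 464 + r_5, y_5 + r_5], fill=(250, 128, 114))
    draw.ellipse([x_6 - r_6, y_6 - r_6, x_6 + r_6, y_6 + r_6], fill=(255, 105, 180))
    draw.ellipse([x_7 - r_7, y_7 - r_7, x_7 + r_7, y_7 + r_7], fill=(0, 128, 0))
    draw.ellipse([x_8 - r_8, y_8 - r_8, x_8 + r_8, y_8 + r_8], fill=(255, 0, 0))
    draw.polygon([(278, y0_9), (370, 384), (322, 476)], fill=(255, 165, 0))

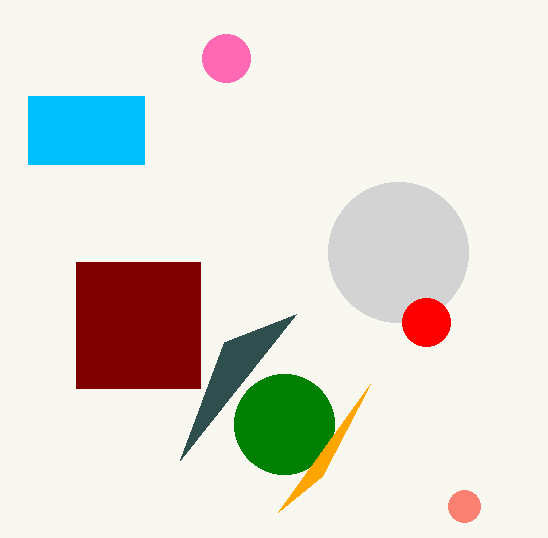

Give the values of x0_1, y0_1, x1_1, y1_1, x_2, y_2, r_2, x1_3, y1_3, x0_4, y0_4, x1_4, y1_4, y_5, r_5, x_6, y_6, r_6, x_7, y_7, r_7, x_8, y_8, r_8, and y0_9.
x0_1 = 28
y0_1 = 96
x1_1 = 144
y1_1 = 164
x_2 = 398
y_2 = 252
r_2 = 70
x1_3 = 296
y1_3 = 314
x0_4 = 76
y0_4 = 262
x1_4 = 200
y1_4 = 388
y_5 = 506
r_5 = 16
x_6 = 226
y_6 = 58
r_6 = 24
x_7 = 284
y_7 = 424
r_7 = 50
x_8 = 426
y_8 = 322
r_8 = 24
y0_9 = 512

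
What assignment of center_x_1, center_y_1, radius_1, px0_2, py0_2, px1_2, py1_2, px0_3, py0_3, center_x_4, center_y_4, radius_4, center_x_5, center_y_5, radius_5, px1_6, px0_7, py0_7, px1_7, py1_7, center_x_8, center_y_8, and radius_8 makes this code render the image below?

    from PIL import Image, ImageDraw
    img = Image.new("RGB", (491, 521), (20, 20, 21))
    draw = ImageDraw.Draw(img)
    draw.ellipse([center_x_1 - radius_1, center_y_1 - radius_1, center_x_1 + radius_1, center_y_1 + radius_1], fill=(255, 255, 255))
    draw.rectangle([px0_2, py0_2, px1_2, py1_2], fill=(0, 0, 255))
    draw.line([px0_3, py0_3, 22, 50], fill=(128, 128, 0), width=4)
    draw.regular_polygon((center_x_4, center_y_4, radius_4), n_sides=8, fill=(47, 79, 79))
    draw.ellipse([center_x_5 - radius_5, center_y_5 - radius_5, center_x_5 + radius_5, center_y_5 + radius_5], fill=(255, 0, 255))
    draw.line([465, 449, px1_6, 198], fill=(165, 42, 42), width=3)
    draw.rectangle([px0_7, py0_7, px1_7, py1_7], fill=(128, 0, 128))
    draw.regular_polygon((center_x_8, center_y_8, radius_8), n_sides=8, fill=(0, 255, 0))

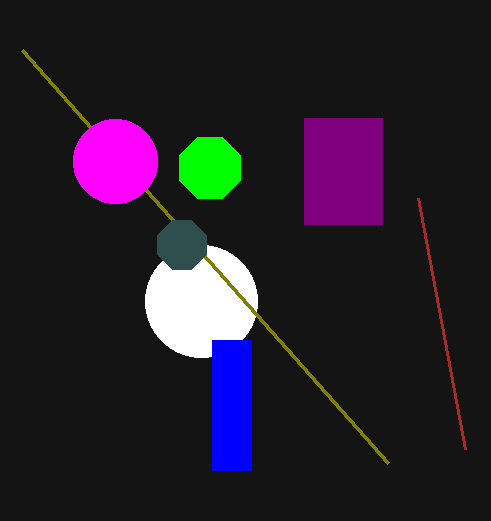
center_x_1 = 201, center_y_1 = 301, radius_1 = 56, px0_2 = 212, py0_2 = 340, px1_2 = 251, py1_2 = 470, px0_3 = 388, py0_3 = 463, center_x_4 = 182, center_y_4 = 245, radius_4 = 26, center_x_5 = 115, center_y_5 = 161, radius_5 = 42, px1_6 = 418, px0_7 = 304, py0_7 = 118, px1_7 = 382, py1_7 = 224, center_x_8 = 210, center_y_8 = 168, radius_8 = 33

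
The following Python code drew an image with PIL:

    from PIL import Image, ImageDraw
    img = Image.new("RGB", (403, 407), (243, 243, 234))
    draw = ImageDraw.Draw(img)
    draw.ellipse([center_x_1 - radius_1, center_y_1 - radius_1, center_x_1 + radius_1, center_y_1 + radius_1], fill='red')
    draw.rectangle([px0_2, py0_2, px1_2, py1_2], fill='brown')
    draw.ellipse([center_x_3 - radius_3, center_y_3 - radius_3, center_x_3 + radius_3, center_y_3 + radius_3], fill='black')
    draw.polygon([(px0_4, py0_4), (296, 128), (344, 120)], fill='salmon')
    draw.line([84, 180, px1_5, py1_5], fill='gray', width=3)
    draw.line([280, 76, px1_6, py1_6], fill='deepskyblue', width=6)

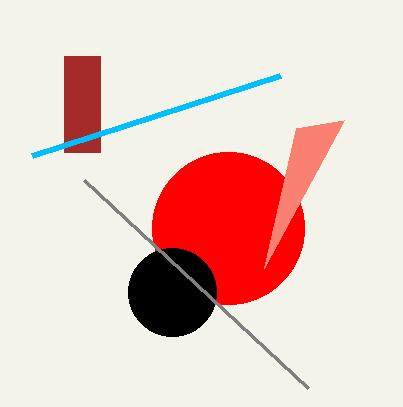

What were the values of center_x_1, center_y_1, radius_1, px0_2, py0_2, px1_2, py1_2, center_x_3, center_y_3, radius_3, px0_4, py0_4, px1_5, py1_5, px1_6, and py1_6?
center_x_1 = 228; center_y_1 = 228; radius_1 = 76; px0_2 = 64; py0_2 = 56; px1_2 = 100; py1_2 = 152; center_x_3 = 172; center_y_3 = 292; radius_3 = 44; px0_4 = 264; py0_4 = 268; px1_5 = 308; py1_5 = 388; px1_6 = 32; py1_6 = 156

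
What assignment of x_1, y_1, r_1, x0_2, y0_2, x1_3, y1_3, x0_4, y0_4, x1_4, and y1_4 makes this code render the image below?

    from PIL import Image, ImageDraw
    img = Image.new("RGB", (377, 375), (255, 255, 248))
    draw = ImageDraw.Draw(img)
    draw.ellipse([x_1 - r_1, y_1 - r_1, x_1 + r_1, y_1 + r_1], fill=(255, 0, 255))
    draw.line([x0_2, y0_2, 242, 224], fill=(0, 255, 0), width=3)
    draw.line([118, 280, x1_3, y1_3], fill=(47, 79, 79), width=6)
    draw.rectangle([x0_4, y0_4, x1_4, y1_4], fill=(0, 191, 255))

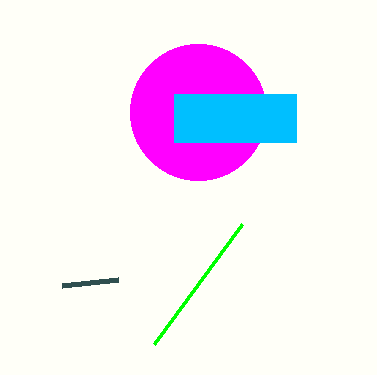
x_1 = 198; y_1 = 112; r_1 = 68; x0_2 = 154; y0_2 = 344; x1_3 = 62; y1_3 = 286; x0_4 = 174; y0_4 = 94; x1_4 = 296; y1_4 = 142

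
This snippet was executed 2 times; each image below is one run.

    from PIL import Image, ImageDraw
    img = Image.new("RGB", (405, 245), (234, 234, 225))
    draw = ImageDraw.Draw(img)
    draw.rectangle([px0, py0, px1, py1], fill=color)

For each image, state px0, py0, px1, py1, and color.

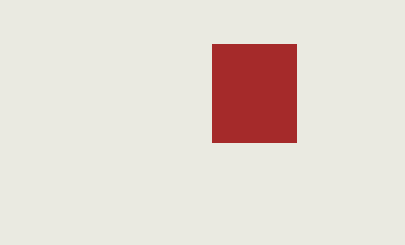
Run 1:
px0 = 212
py0 = 44
px1 = 296
py1 = 142
color = 'brown'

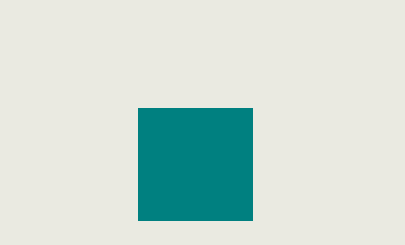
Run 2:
px0 = 138, py0 = 108, px1 = 252, py1 = 220, color = 'teal'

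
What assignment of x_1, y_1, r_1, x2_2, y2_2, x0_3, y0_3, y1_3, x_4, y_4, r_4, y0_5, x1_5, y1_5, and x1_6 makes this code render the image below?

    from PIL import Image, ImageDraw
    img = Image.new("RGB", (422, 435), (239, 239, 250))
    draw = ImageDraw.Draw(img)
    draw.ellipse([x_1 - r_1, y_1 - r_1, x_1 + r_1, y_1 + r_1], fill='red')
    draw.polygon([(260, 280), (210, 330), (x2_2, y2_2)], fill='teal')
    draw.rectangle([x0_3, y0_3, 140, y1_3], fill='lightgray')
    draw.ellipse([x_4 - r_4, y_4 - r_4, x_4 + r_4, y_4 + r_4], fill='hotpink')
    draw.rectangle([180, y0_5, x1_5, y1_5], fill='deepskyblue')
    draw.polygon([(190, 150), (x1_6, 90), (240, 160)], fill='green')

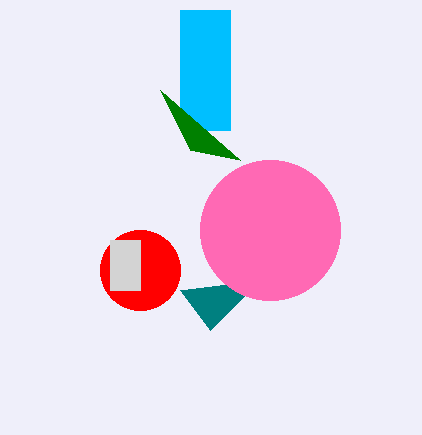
x_1 = 140
y_1 = 270
r_1 = 40
x2_2 = 180
y2_2 = 290
x0_3 = 110
y0_3 = 240
y1_3 = 290
x_4 = 270
y_4 = 230
r_4 = 70
y0_5 = 10
x1_5 = 230
y1_5 = 130
x1_6 = 160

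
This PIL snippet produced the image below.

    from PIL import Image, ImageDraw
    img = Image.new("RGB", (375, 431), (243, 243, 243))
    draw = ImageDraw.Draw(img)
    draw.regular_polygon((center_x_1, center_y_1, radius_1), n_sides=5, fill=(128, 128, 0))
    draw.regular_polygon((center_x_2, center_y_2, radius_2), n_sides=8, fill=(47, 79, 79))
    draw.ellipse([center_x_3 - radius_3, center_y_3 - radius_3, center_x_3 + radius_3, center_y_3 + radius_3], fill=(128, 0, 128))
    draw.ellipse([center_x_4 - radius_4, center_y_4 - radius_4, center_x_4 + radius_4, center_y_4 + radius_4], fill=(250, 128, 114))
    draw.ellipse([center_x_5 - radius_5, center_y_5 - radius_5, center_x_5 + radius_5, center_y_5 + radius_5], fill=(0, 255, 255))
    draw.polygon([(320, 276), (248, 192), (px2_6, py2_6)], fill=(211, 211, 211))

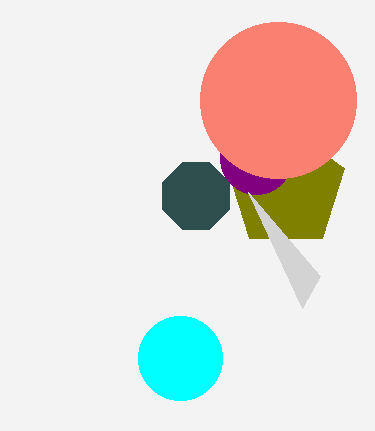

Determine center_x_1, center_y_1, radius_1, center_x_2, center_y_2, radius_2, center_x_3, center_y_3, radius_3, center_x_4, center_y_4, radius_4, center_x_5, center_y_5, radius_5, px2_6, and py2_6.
center_x_1 = 286; center_y_1 = 188; radius_1 = 62; center_x_2 = 196; center_y_2 = 196; radius_2 = 36; center_x_3 = 256; center_y_3 = 158; radius_3 = 36; center_x_4 = 278; center_y_4 = 100; radius_4 = 78; center_x_5 = 180; center_y_5 = 358; radius_5 = 42; px2_6 = 302; py2_6 = 308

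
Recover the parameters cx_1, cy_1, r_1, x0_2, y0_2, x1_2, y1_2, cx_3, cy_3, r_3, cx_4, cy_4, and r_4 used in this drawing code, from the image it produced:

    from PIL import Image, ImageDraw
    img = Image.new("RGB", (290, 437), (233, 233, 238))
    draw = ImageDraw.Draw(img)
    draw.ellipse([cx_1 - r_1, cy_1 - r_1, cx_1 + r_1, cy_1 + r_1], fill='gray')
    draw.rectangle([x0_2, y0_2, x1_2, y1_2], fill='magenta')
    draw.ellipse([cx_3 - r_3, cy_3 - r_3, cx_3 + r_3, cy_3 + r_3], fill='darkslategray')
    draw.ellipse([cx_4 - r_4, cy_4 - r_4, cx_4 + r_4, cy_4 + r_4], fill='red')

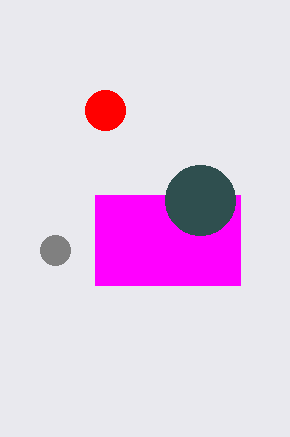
cx_1 = 55
cy_1 = 250
r_1 = 15
x0_2 = 95
y0_2 = 195
x1_2 = 240
y1_2 = 285
cx_3 = 200
cy_3 = 200
r_3 = 35
cx_4 = 105
cy_4 = 110
r_4 = 20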